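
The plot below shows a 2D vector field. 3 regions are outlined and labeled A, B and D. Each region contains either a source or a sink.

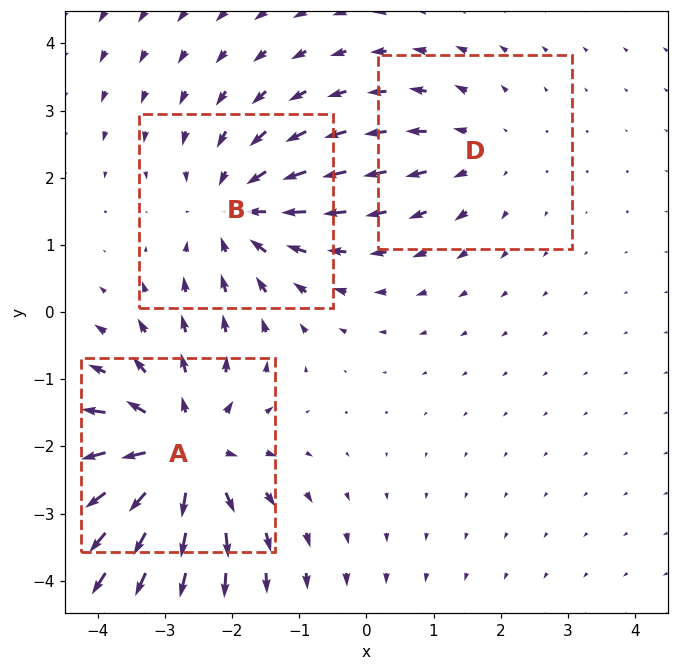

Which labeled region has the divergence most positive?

Divergence at each region's feature centre — A: about +5, B: about -3, D: about +2. Region A is most positive.

A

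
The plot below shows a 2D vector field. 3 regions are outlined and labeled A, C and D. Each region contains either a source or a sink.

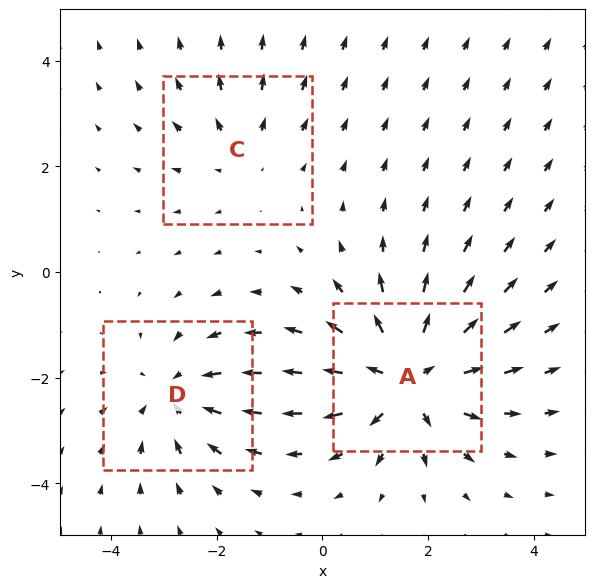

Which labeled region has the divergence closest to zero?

Divergence at each region's feature centre — A: about +5, C: about +2, D: about -3. Region C is closest to zero.

C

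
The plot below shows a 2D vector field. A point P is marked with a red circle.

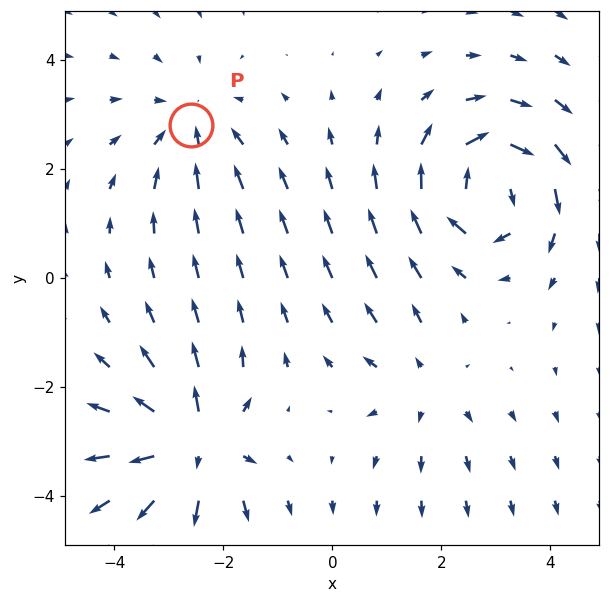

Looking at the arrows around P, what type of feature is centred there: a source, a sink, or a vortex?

sink

At P (-2.6, 2.8) the arrows converge inward. Divergence about -3, curl ≈0 — negative divergence with near-zero curl is a sink.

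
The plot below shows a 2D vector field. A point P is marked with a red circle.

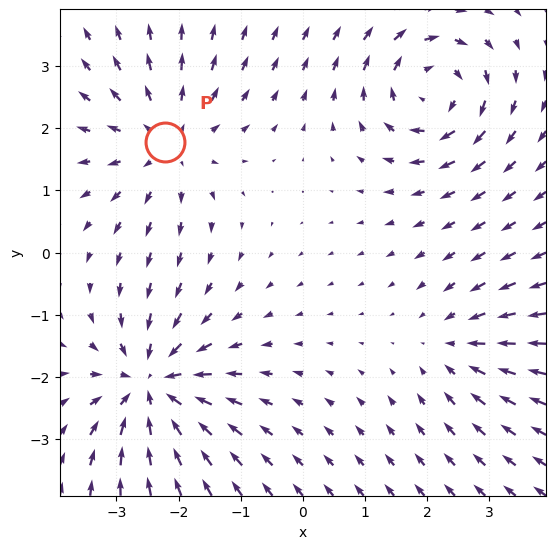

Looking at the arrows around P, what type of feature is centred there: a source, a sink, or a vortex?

At P (-2.2, 1.8) the arrows spread outward. Divergence about +4, curl ≈0 — positive divergence with near-zero curl is a source.

source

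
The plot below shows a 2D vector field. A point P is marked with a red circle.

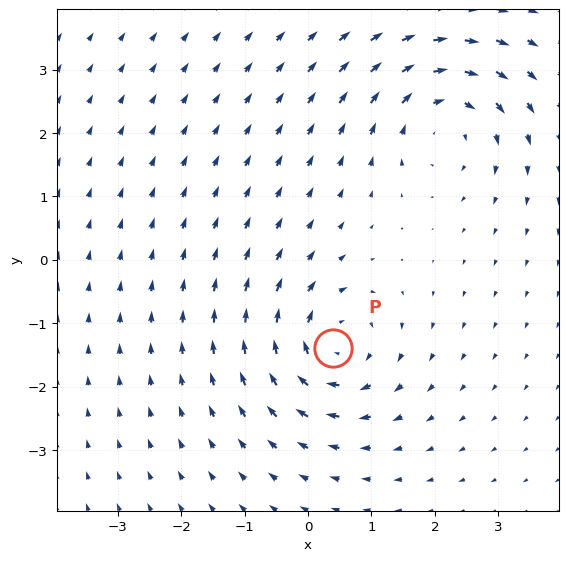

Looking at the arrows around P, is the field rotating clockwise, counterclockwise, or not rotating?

clockwise

Near P at (0.4, -1.4) the arrows circulate clockwise. The curl (z-component) there is about -4; negative curl means clockwise rotation.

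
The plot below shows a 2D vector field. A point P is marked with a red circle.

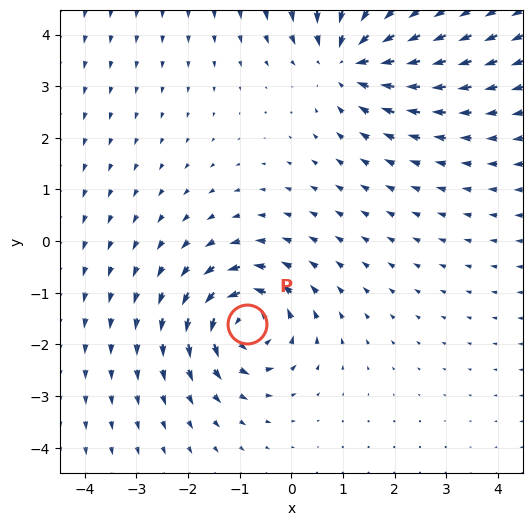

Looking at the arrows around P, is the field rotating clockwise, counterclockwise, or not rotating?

counterclockwise

Near P at (-0.9, -1.6) the arrows circulate counterclockwise. The curl (z-component) there is about +5; positive curl means counterclockwise rotation.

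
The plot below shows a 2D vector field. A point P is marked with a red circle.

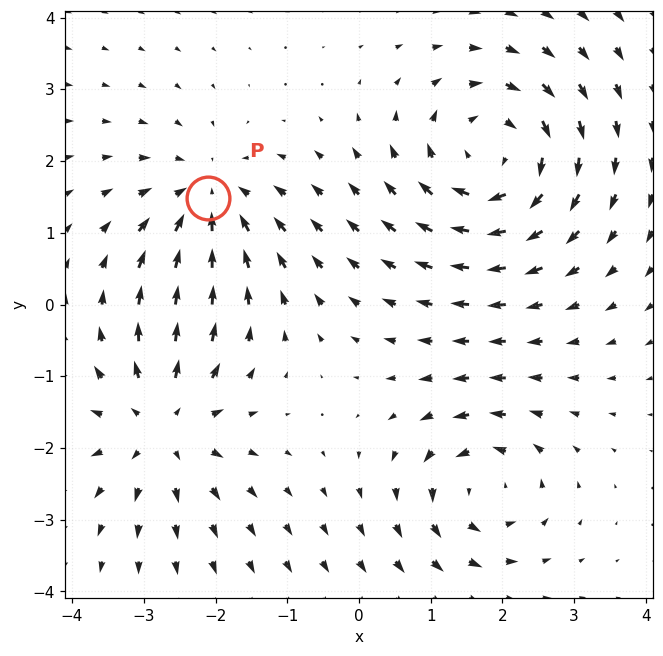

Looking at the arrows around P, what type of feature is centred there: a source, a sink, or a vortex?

At P (-2.1, 1.5) the arrows converge inward. Divergence about -3, curl ≈0 — negative divergence with near-zero curl is a sink.

sink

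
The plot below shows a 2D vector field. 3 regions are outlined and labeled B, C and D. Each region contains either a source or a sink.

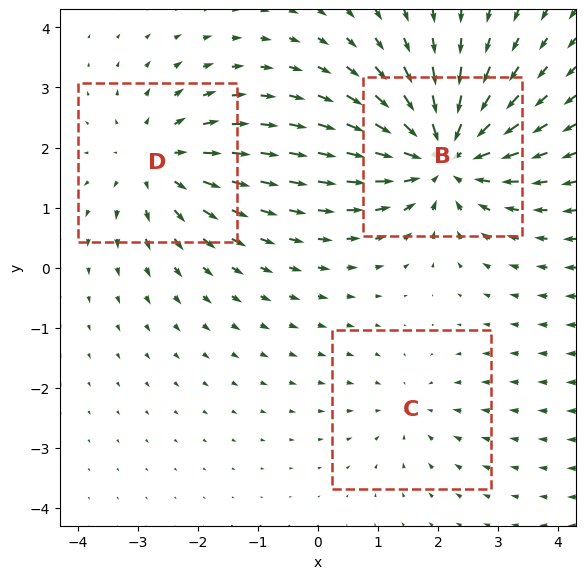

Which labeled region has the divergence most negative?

Divergence at each region's feature centre — B: about -5, C: about -2, D: about +3. Region B is most negative.

B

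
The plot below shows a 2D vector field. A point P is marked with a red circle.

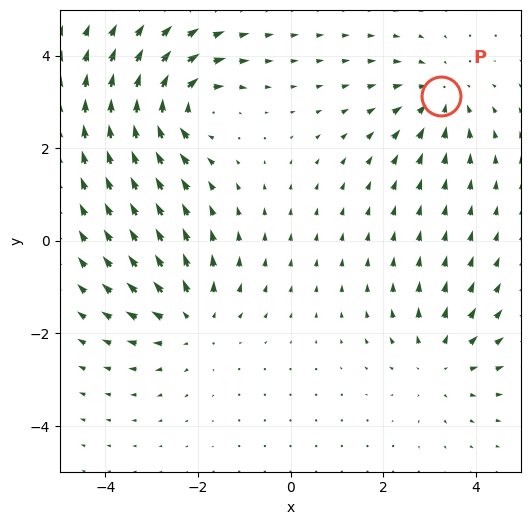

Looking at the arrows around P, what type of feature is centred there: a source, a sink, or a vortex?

sink

At P (3.2, 3.1) the arrows converge inward. Divergence about -3, curl ≈0 — negative divergence with near-zero curl is a sink.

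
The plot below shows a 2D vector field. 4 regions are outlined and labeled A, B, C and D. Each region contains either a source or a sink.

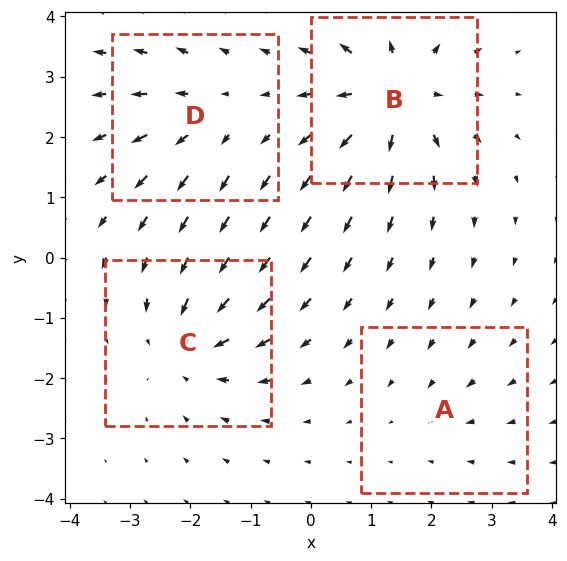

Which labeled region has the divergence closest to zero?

Divergence at each region's feature centre — A: about -2, B: about +7, C: about -5, D: about +3. Region A is closest to zero.

A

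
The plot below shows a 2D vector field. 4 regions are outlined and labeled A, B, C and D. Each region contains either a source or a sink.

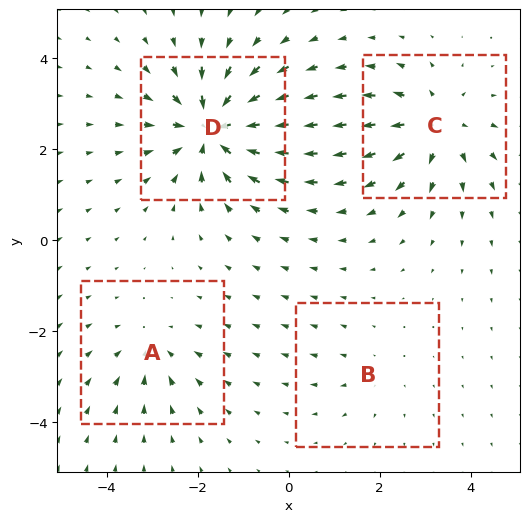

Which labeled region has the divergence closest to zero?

Divergence at each region's feature centre — A: about -3, B: about +2, C: about +5, D: about -8. Region B is closest to zero.

B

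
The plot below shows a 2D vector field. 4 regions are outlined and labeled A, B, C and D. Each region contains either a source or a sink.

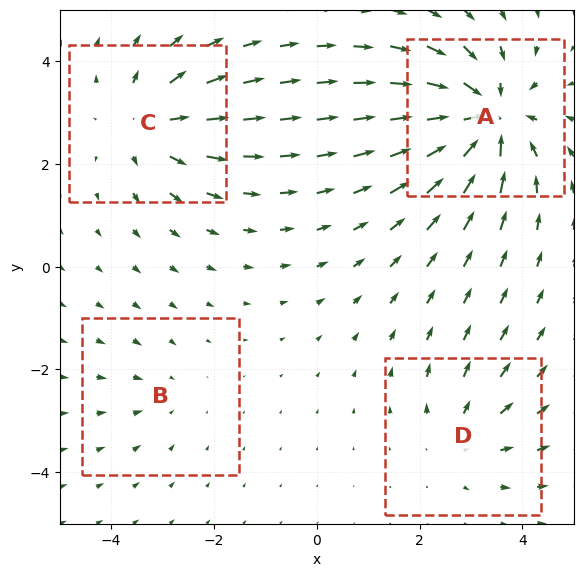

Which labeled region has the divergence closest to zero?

Divergence at each region's feature centre — A: about -7, B: about -2, C: about +4, D: about +3. Region B is closest to zero.

B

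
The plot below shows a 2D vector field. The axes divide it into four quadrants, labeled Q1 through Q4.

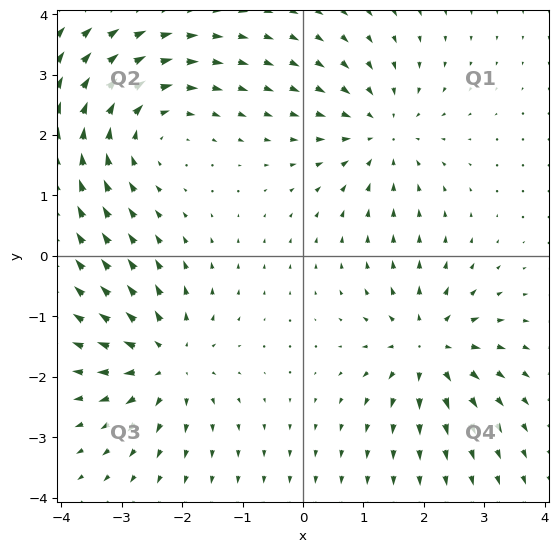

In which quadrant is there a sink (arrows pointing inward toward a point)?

The sink sits at approximately (1.3, 2.0), which lies in quadrant Q1. The divergence there is about -4, negative as expected for a sink.

Q1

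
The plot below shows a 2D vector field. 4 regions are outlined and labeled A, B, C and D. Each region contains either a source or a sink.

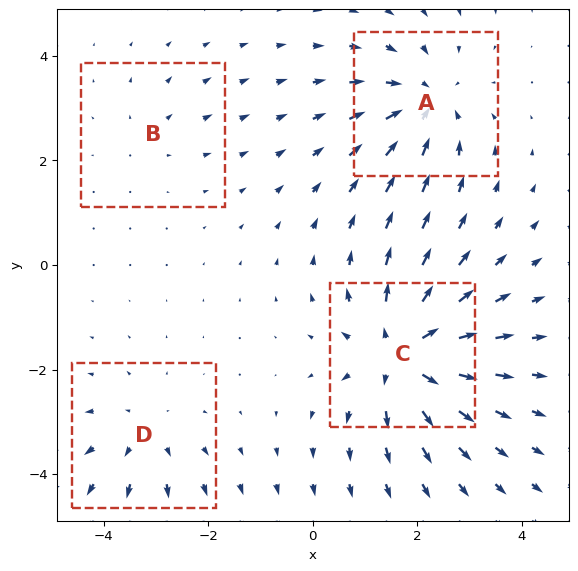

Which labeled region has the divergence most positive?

C

Divergence at each region's feature centre — A: about -5, B: about +2, C: about +7, D: about +3. Region C is most positive.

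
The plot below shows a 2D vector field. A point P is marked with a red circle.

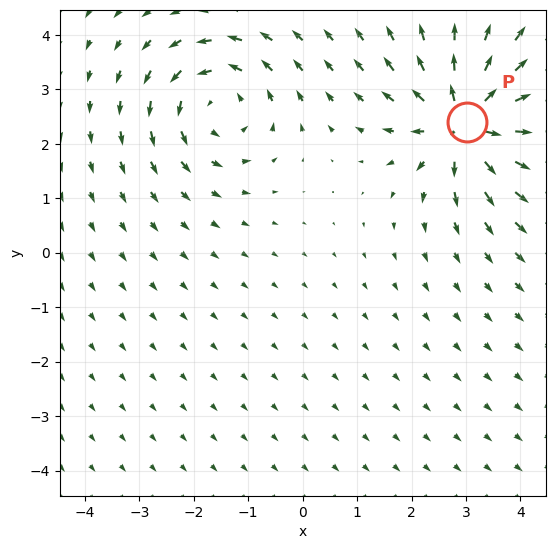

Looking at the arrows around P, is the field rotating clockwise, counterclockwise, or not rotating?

not rotating

Near P at (3.0, 2.4) the arrows show no circulation. The curl there is ≈0.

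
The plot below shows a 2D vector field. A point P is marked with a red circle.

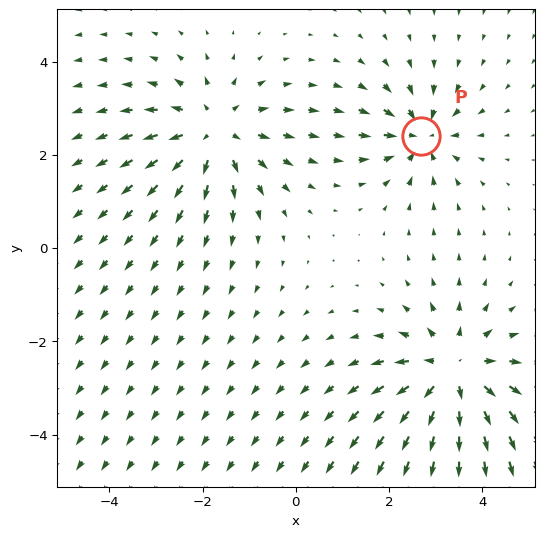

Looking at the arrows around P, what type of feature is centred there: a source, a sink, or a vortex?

sink

At P (2.7, 2.4) the arrows converge inward. Divergence about -4, curl ≈0 — negative divergence with near-zero curl is a sink.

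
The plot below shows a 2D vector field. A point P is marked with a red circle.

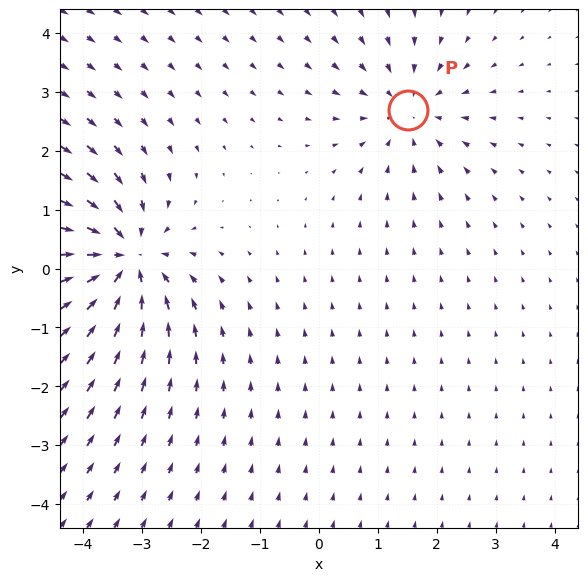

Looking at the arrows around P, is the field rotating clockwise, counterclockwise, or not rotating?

not rotating

Near P at (1.5, 2.7) the arrows show no circulation. The curl there is ≈0.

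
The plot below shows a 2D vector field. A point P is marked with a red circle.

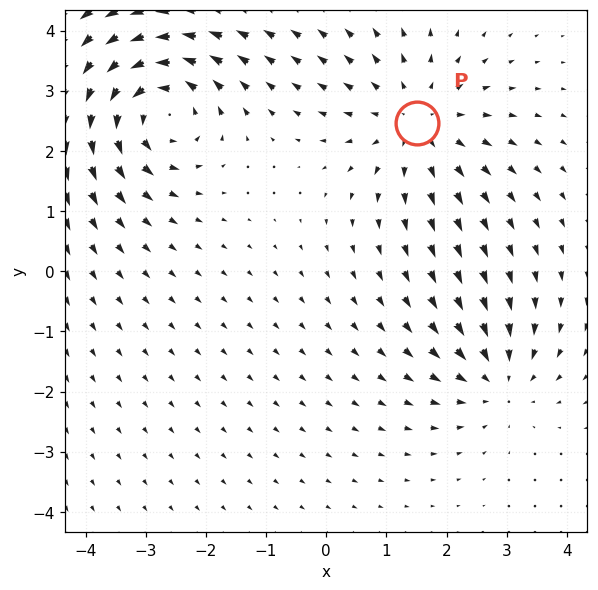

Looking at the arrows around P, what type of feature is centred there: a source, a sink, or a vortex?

At P (1.5, 2.5) the arrows spread outward. Divergence about +3, curl ≈0 — positive divergence with near-zero curl is a source.

source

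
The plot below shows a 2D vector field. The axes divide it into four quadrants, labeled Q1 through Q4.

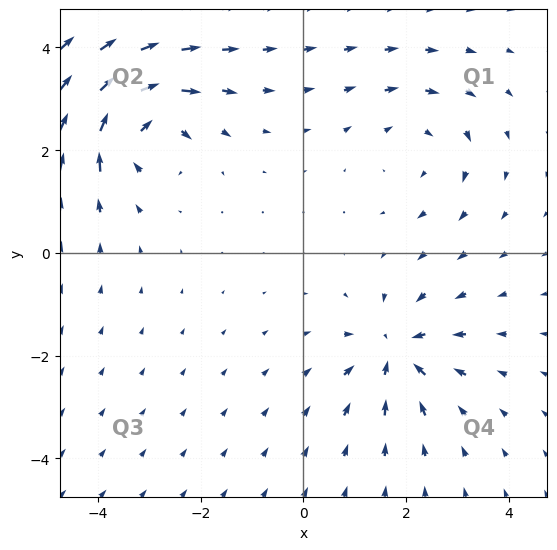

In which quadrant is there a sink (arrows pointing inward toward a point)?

Q4

The sink sits at approximately (1.8, -1.9), which lies in quadrant Q4. The divergence there is about -5, negative as expected for a sink.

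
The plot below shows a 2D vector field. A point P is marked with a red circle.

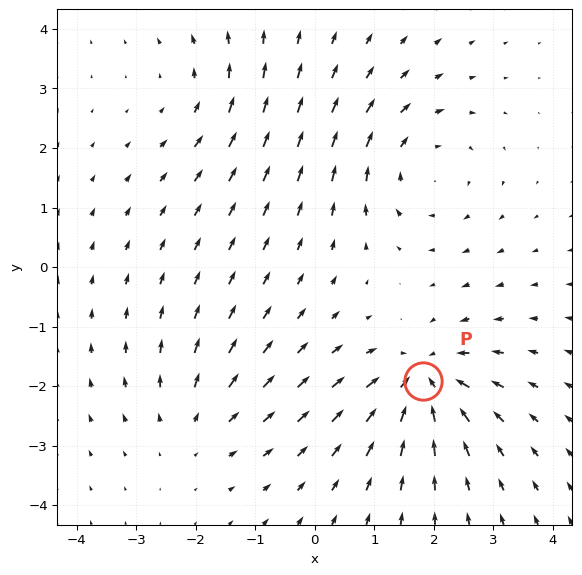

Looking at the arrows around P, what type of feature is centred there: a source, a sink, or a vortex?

sink

At P (1.8, -1.9) the arrows converge inward. Divergence about -7, curl ≈0 — negative divergence with near-zero curl is a sink.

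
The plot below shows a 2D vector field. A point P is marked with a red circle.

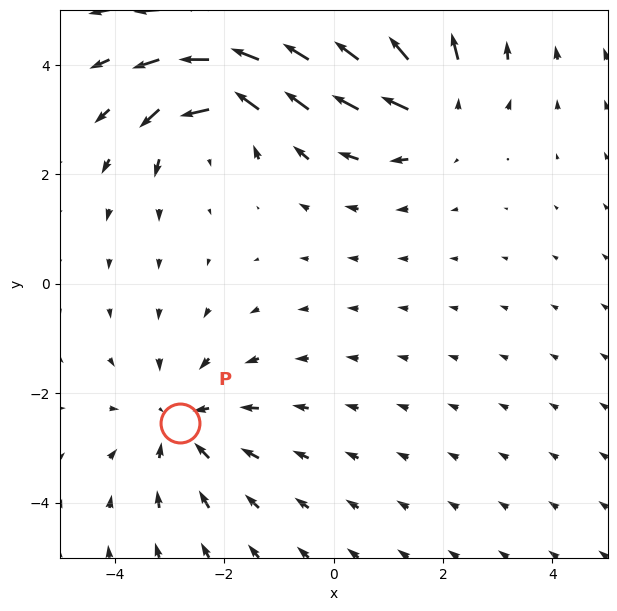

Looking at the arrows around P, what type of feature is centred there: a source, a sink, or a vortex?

sink

At P (-2.8, -2.5) the arrows converge inward. Divergence about -3, curl ≈0 — negative divergence with near-zero curl is a sink.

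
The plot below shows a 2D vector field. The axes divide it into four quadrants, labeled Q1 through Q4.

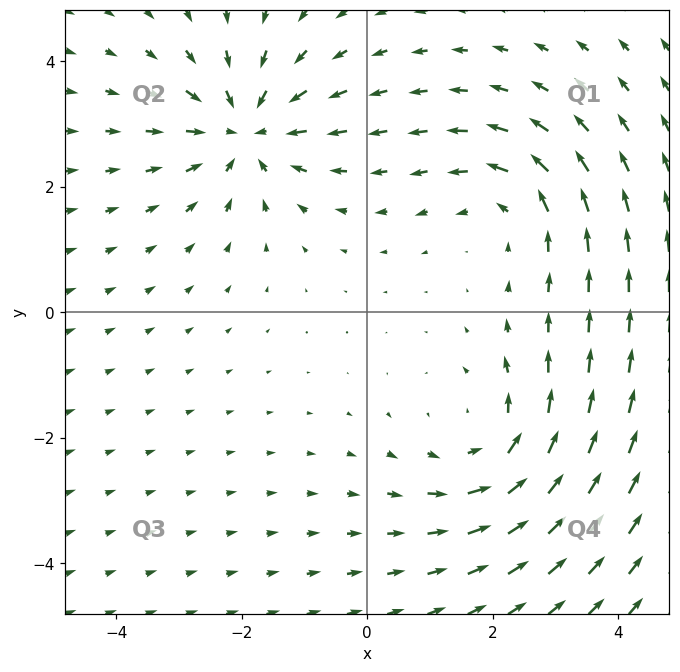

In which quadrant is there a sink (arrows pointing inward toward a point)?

Q2

The sink sits at approximately (-1.9, 2.9), which lies in quadrant Q2. The divergence there is about -4, negative as expected for a sink.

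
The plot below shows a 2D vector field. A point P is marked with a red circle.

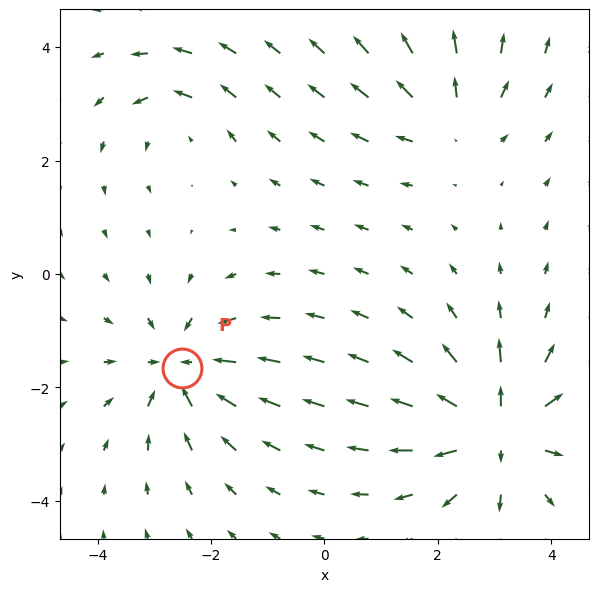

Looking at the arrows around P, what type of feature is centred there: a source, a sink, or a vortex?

At P (-2.5, -1.7) the arrows converge inward. Divergence about -5, curl ≈0 — negative divergence with near-zero curl is a sink.

sink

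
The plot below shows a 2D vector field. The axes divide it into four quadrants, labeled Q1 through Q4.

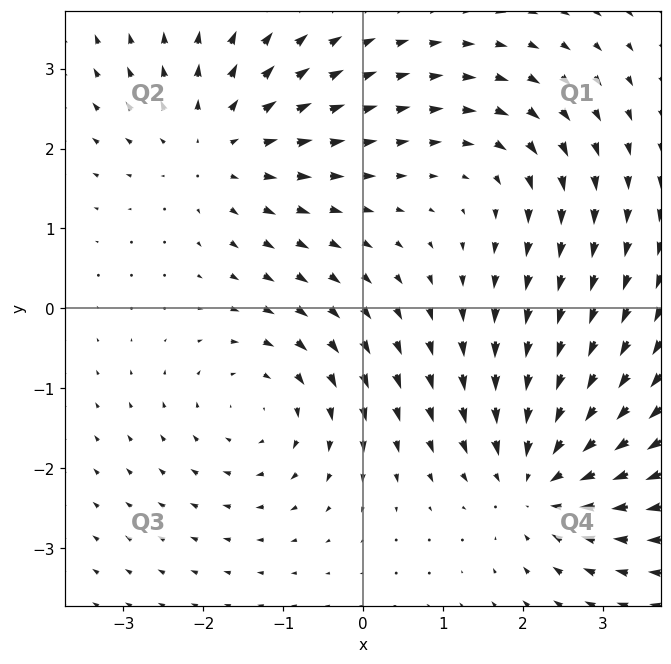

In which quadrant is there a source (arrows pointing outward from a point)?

The source sits at approximately (-1.8, 2.0), which lies in quadrant Q2. The divergence there is about +3, positive as expected for a source.

Q2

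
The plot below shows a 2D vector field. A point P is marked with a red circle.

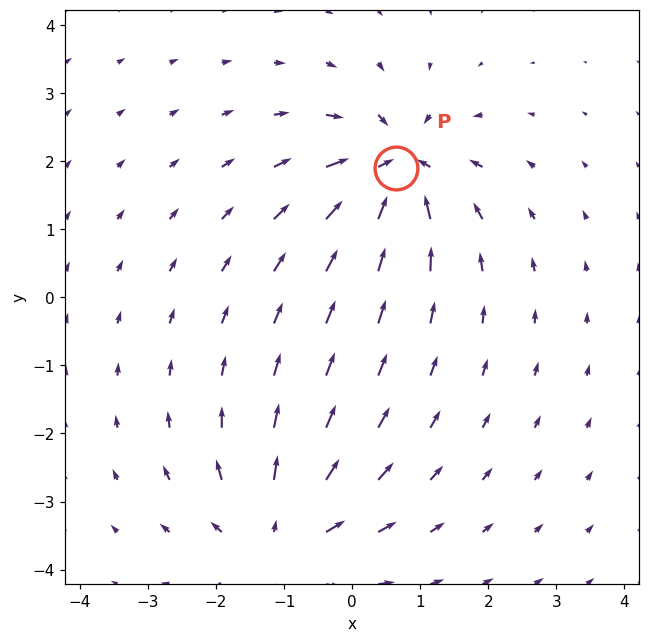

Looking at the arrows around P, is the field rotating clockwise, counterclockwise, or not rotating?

not rotating

Near P at (0.6, 1.9) the arrows show no circulation. The curl there is ≈0.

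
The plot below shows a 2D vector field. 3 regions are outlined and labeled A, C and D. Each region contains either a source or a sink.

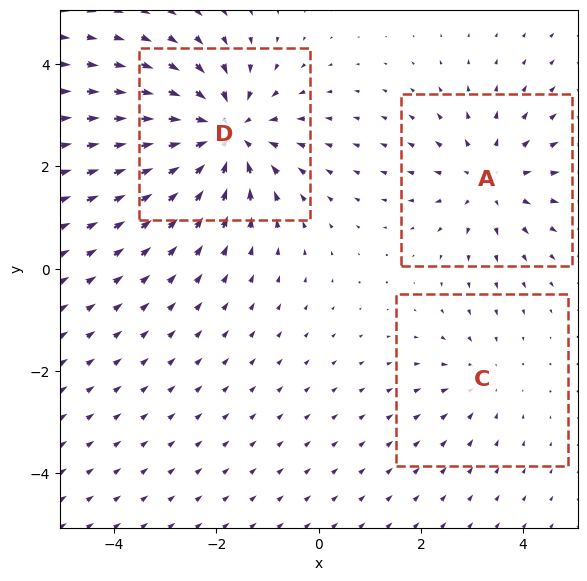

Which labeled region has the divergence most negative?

D

Divergence at each region's feature centre — A: about +3, C: about -2, D: about -5. Region D is most negative.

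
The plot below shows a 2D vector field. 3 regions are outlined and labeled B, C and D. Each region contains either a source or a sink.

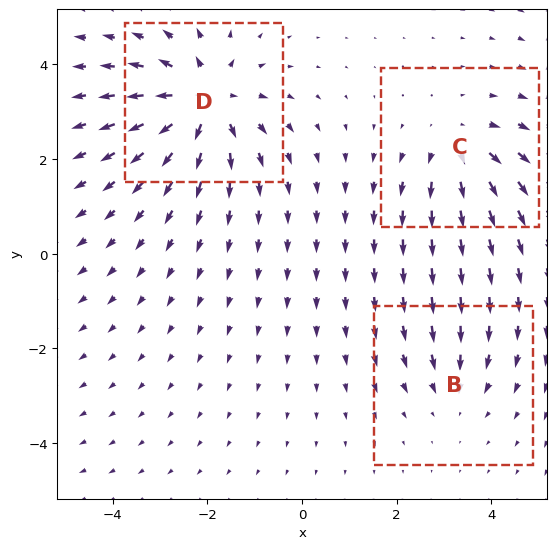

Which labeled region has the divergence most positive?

Divergence at each region's feature centre — B: about -2, C: about +3, D: about +5. Region D is most positive.

D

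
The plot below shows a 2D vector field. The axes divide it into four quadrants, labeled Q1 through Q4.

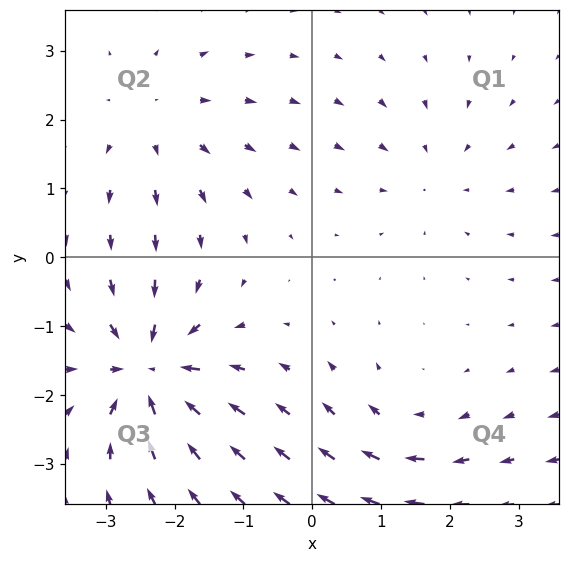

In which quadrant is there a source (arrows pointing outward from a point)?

Q2

The source sits at approximately (-2.3, 2.0), which lies in quadrant Q2. The divergence there is about +3, positive as expected for a source.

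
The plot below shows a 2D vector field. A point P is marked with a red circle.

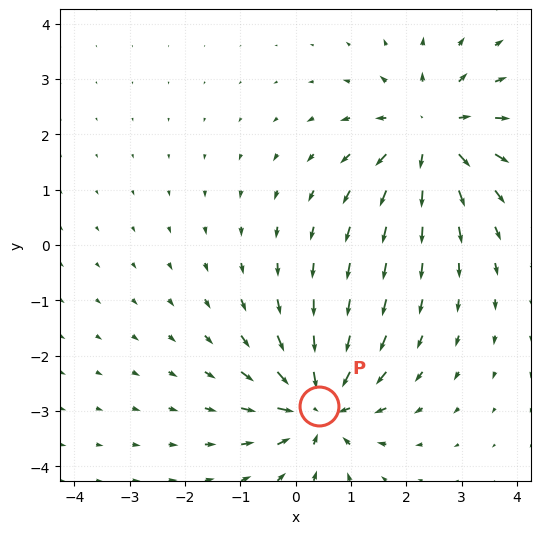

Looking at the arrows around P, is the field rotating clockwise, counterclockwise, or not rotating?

not rotating

Near P at (0.4, -2.9) the arrows show no circulation. The curl there is ≈0.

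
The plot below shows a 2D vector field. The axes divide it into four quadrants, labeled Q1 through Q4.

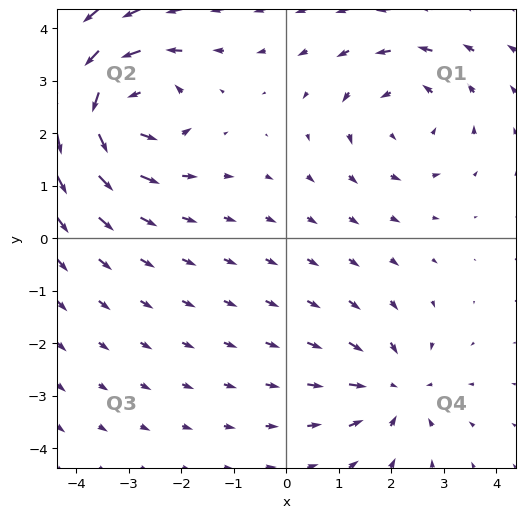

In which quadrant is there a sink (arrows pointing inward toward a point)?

The sink sits at approximately (2.1, -2.9), which lies in quadrant Q4. The divergence there is about -3, negative as expected for a sink.

Q4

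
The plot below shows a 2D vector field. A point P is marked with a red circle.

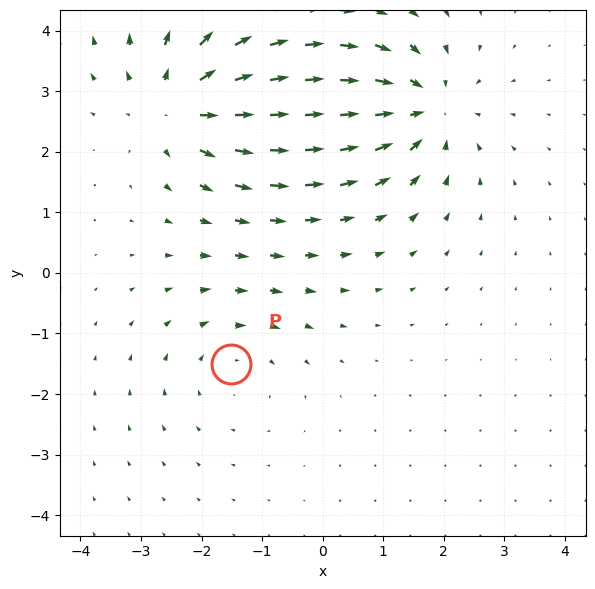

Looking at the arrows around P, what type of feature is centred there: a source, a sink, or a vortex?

At P (-1.5, -1.5) the arrows circulate clockwise. Divergence ≈0, curl about -2 — near-zero divergence with nonzero curl is a vortex.

vortex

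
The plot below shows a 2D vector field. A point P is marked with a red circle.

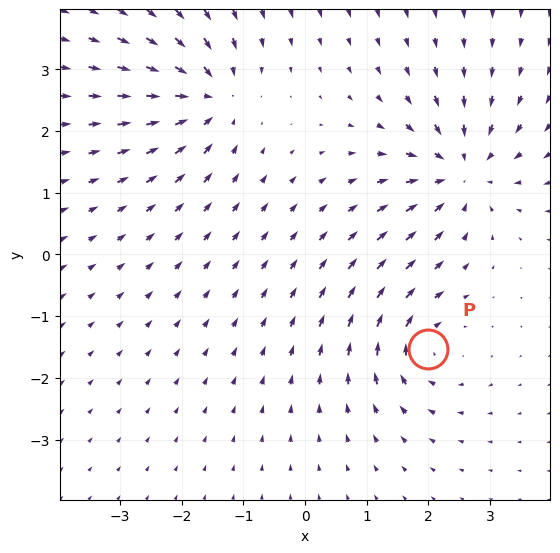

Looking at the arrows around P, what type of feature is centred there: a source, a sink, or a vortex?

vortex

At P (2.0, -1.5) the arrows circulate clockwise. Divergence ≈0, curl about -5 — near-zero divergence with nonzero curl is a vortex.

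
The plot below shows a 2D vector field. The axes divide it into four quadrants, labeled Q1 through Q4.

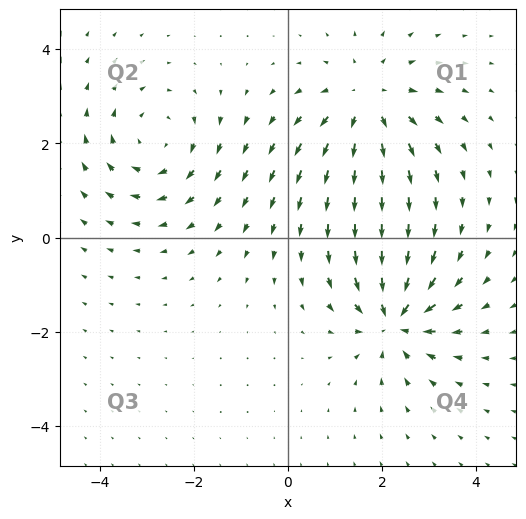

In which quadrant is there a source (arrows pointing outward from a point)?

Q1

The source sits at approximately (1.7, 2.9), which lies in quadrant Q1. The divergence there is about +4, positive as expected for a source.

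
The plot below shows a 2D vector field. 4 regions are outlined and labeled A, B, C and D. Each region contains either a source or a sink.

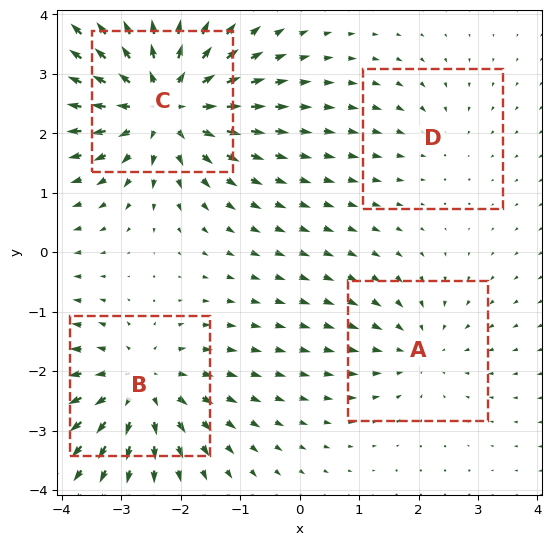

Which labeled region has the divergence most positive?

Divergence at each region's feature centre — A: about -3, B: about +5, C: about +6, D: about -2. Region C is most positive.

C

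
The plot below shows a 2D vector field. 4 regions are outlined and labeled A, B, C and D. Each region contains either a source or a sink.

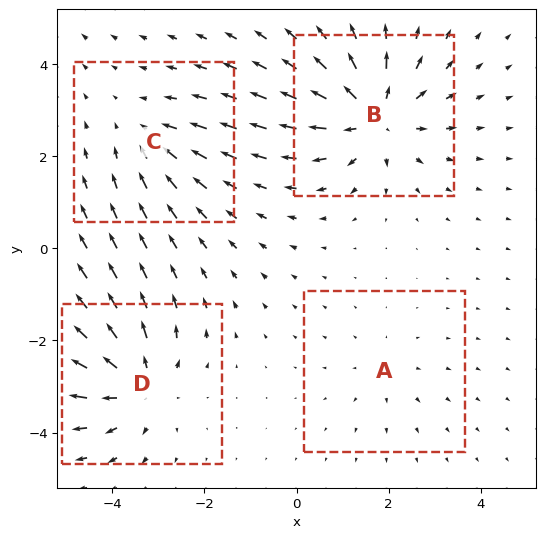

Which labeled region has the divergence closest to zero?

Divergence at each region's feature centre — A: about +2, B: about +6, C: about -3, D: about +5. Region A is closest to zero.

A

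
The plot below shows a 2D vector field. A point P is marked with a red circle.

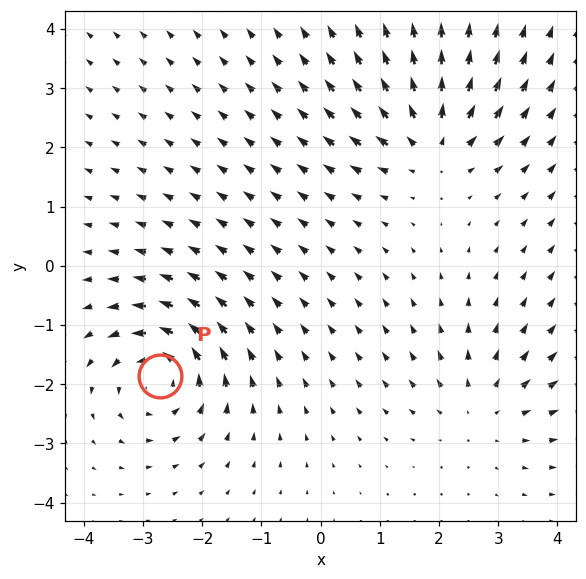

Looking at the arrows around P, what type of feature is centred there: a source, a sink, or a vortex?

At P (-2.7, -1.9) the arrows circulate counterclockwise. Divergence ≈0, curl about +5 — near-zero divergence with nonzero curl is a vortex.

vortex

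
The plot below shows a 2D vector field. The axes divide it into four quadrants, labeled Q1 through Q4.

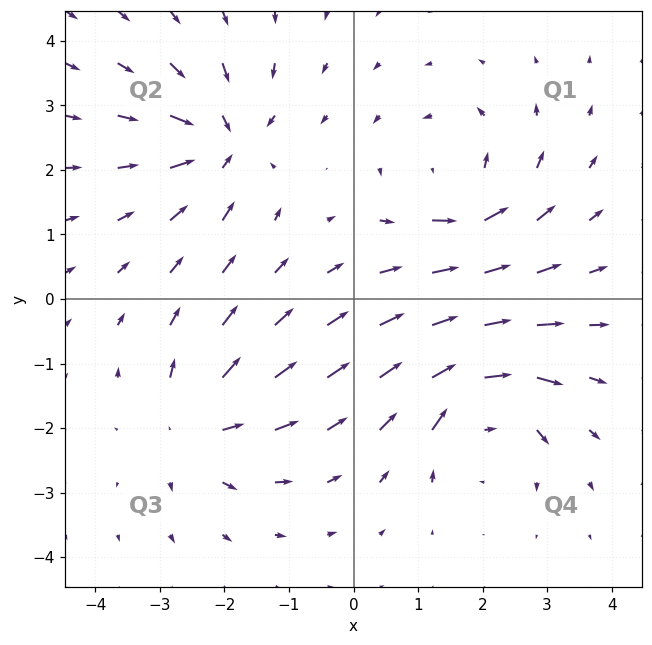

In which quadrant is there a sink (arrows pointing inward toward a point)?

The sink sits at approximately (-2.0, 2.4), which lies in quadrant Q2. The divergence there is about -6, negative as expected for a sink.

Q2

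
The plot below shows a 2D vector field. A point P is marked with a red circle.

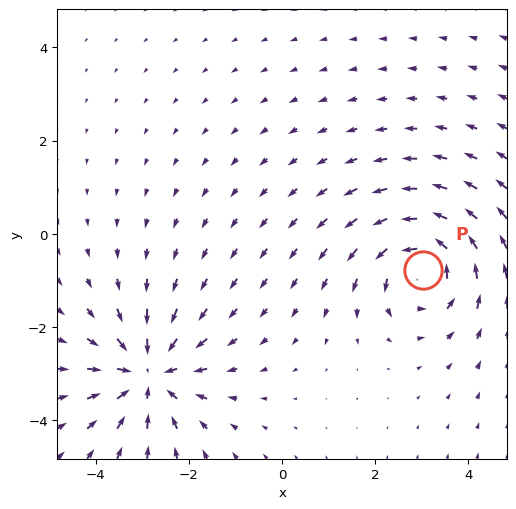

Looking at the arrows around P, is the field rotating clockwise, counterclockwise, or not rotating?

counterclockwise

Near P at (3.0, -0.8) the arrows circulate counterclockwise. The curl (z-component) there is about +5; positive curl means counterclockwise rotation.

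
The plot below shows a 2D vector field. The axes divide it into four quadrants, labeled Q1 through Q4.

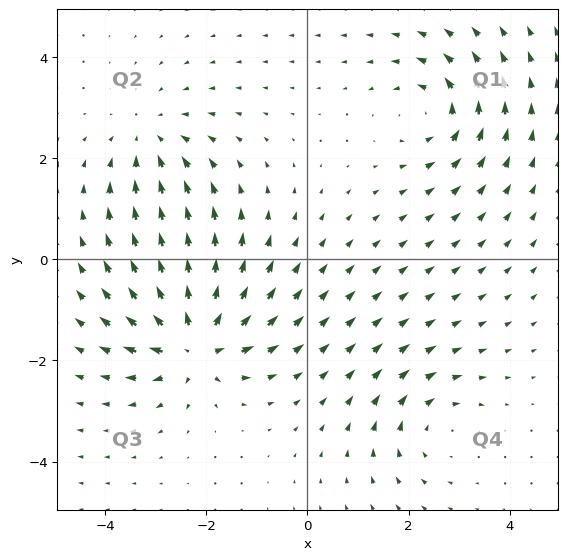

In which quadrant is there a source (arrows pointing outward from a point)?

Q3

The source sits at approximately (-2.2, -1.7), which lies in quadrant Q3. The divergence there is about +6, positive as expected for a source.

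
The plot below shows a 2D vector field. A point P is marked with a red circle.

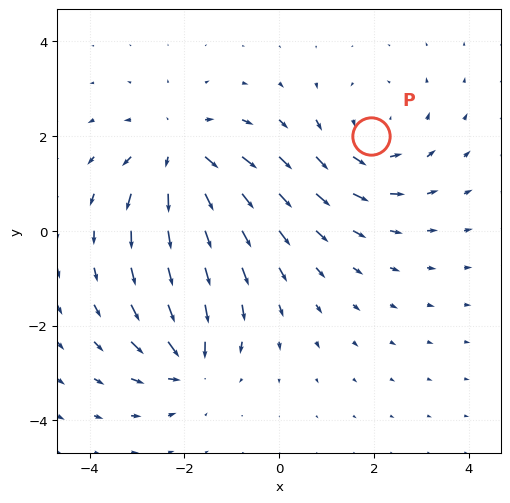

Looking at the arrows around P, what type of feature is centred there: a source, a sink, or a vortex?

vortex

At P (1.9, 2.0) the arrows circulate counterclockwise. Divergence ≈0, curl about +3 — near-zero divergence with nonzero curl is a vortex.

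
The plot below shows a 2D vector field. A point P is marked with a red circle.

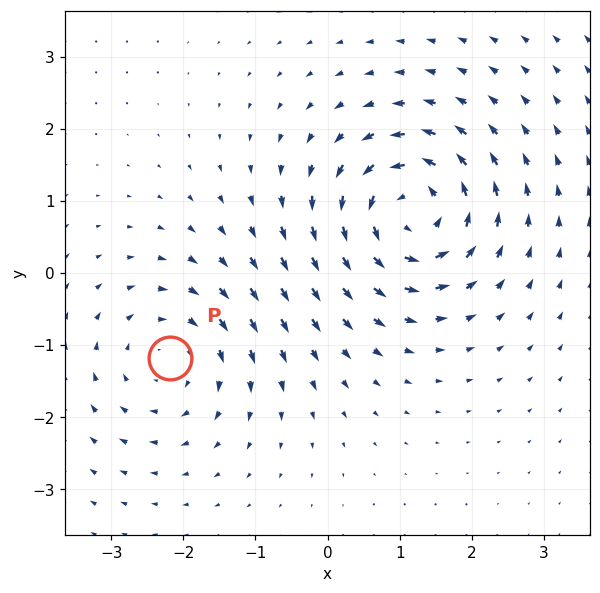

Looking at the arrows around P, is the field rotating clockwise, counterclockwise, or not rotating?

Near P at (-2.2, -1.2) the arrows circulate clockwise. The curl (z-component) there is about -3; negative curl means clockwise rotation.

clockwise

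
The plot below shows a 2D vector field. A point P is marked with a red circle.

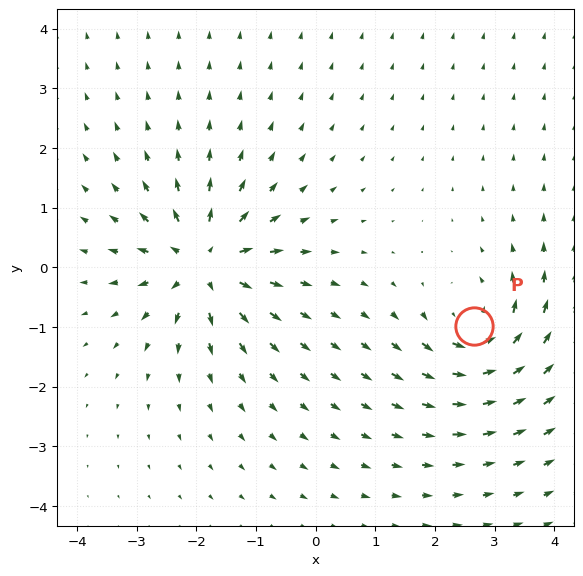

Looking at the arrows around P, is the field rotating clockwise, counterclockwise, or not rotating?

Near P at (2.7, -1.0) the arrows circulate counterclockwise. The curl (z-component) there is about +4; positive curl means counterclockwise rotation.

counterclockwise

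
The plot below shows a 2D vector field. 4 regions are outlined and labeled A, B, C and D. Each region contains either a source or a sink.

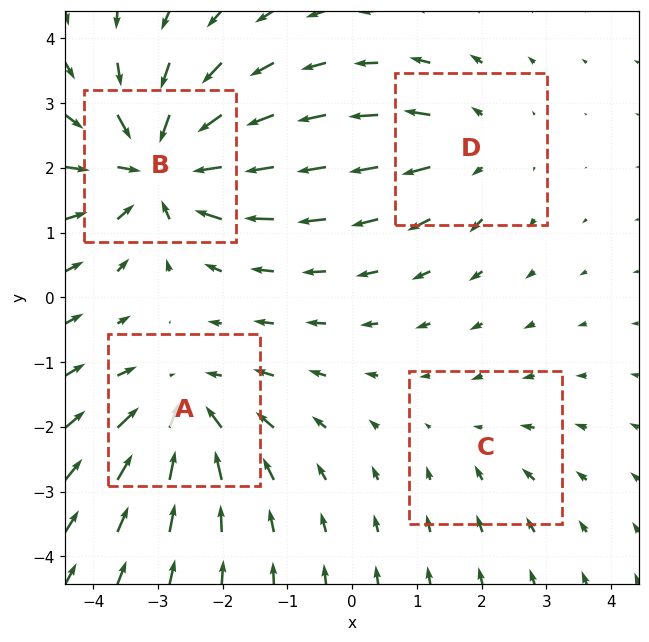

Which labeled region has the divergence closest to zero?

Divergence at each region's feature centre — A: about -5, B: about -7, C: about -2, D: about +3. Region C is closest to zero.

C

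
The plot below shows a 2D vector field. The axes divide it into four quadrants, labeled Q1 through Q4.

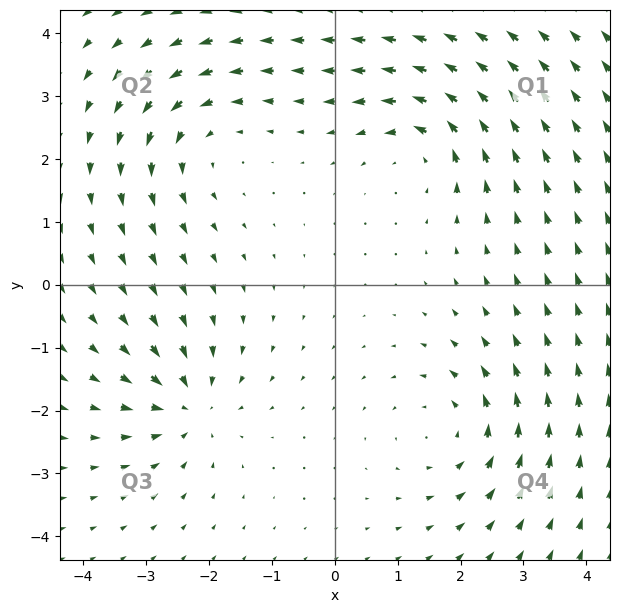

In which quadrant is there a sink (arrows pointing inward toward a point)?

Q3

The sink sits at approximately (-2.3, -1.9), which lies in quadrant Q3. The divergence there is about -5, negative as expected for a sink.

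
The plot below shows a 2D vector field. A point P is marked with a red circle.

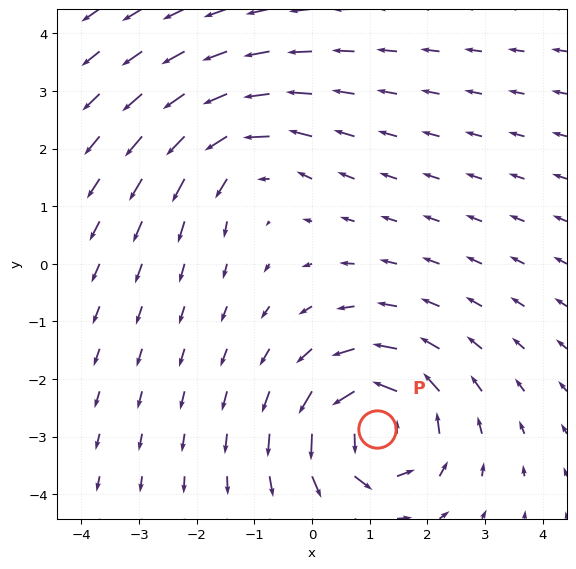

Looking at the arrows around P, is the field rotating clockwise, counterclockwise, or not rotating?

Near P at (1.1, -2.9) the arrows circulate counterclockwise. The curl (z-component) there is about +4; positive curl means counterclockwise rotation.

counterclockwise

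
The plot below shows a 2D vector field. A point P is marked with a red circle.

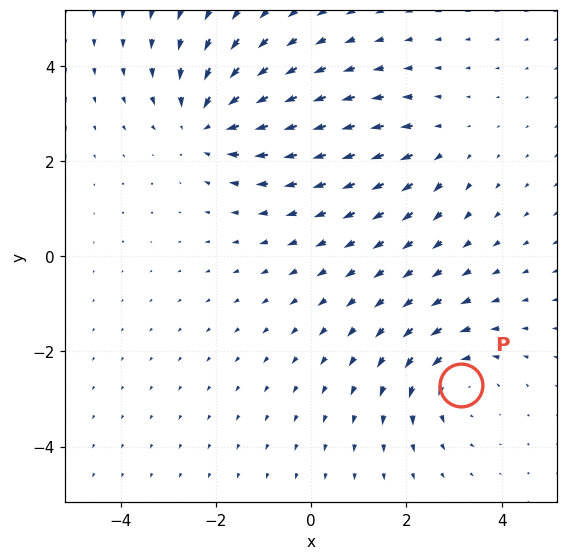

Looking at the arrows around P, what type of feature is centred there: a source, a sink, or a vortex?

At P (3.1, -2.7) the arrows circulate counterclockwise. Divergence ≈0, curl about +4 — near-zero divergence with nonzero curl is a vortex.

vortex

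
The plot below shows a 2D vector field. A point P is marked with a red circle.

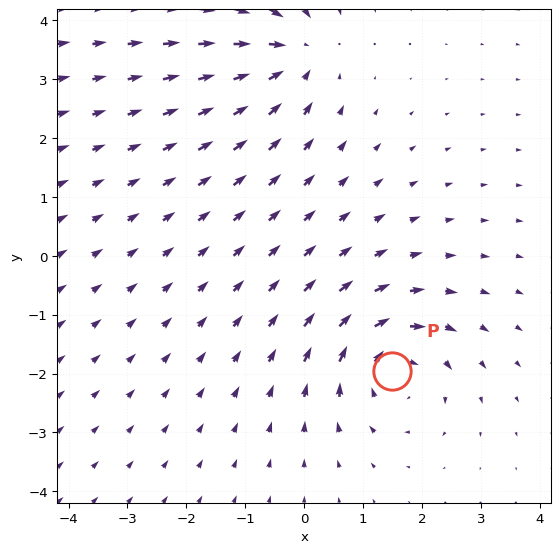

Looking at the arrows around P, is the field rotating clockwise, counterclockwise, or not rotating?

Near P at (1.5, -2.0) the arrows circulate clockwise. The curl (z-component) there is about -4; negative curl means clockwise rotation.

clockwise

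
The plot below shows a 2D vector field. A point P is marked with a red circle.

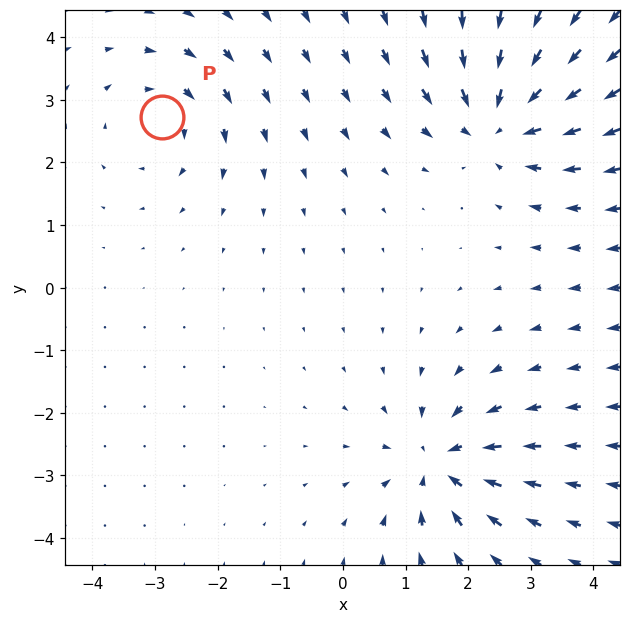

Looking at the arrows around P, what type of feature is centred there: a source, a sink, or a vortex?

vortex

At P (-2.9, 2.7) the arrows circulate clockwise. Divergence ≈0, curl about -3 — near-zero divergence with nonzero curl is a vortex.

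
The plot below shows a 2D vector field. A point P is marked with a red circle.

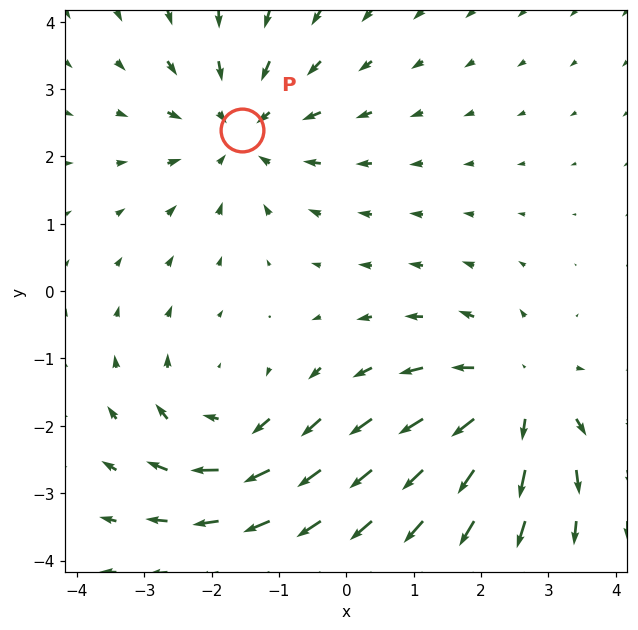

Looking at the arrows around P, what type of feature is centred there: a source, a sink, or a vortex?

sink

At P (-1.6, 2.4) the arrows converge inward. Divergence about -4, curl ≈0 — negative divergence with near-zero curl is a sink.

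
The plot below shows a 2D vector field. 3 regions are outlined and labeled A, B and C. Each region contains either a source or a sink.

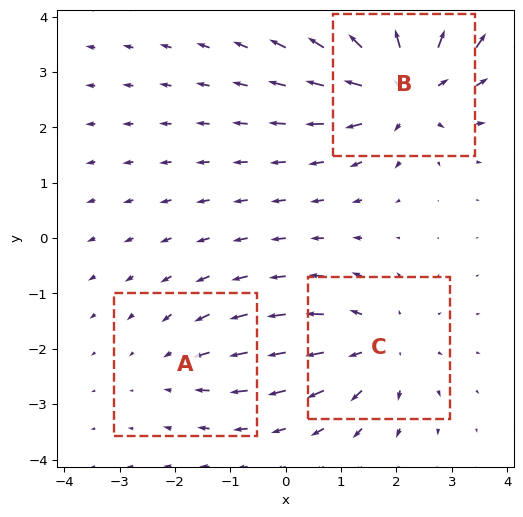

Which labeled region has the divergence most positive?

B

Divergence at each region's feature centre — A: about -2, B: about +5, C: about +3. Region B is most positive.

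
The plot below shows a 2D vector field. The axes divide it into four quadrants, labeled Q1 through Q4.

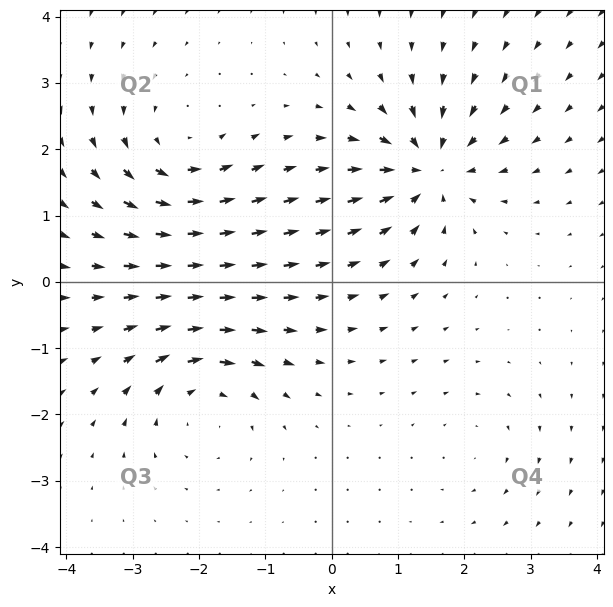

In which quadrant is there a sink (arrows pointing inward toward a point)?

Q1

The sink sits at approximately (1.5, 1.7), which lies in quadrant Q1. The divergence there is about -7, negative as expected for a sink.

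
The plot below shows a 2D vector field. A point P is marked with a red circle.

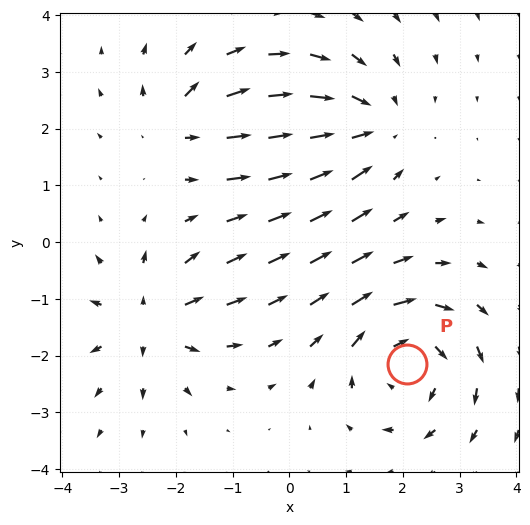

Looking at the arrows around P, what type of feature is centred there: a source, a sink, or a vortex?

At P (2.1, -2.1) the arrows circulate clockwise. Divergence ≈0, curl about -5 — near-zero divergence with nonzero curl is a vortex.

vortex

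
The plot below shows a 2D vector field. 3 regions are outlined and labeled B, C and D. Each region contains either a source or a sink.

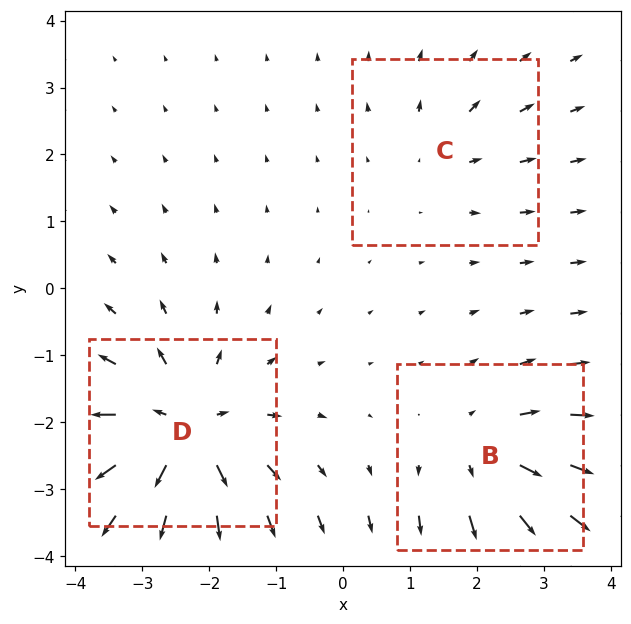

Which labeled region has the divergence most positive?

Divergence at each region's feature centre — B: about +4, C: about +2, D: about +5. Region D is most positive.

D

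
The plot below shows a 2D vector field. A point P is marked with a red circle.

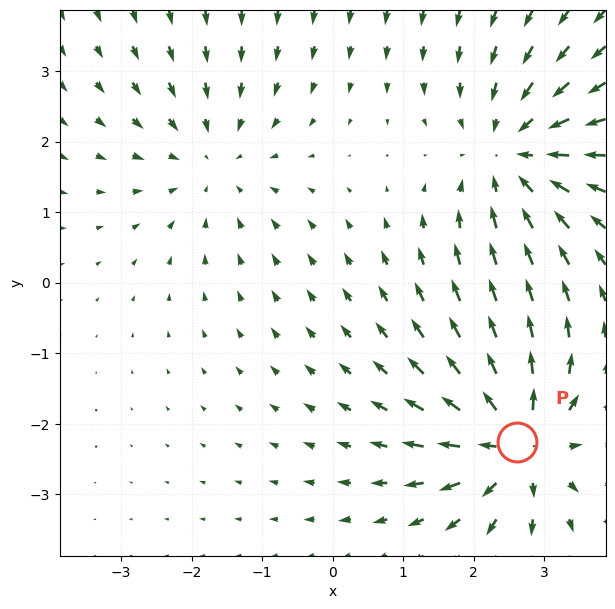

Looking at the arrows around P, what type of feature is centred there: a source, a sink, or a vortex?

source

At P (2.6, -2.3) the arrows spread outward. Divergence about +6, curl ≈0 — positive divergence with near-zero curl is a source.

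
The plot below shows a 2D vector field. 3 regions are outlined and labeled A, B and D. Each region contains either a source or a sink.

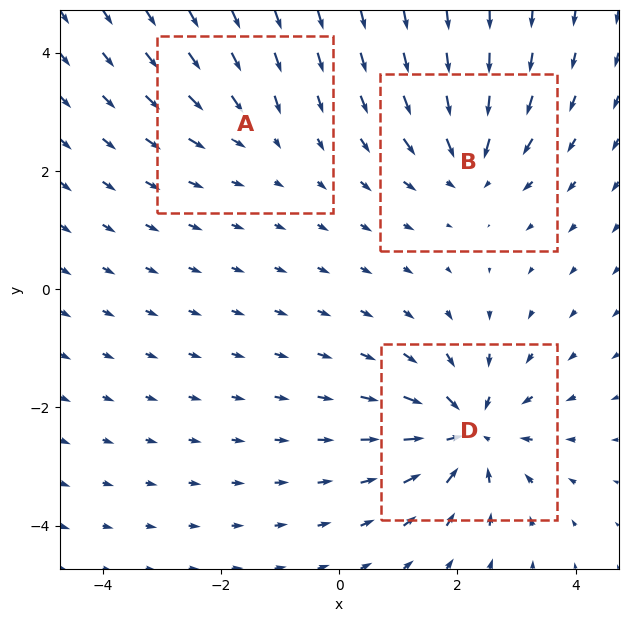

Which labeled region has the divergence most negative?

Divergence at each region's feature centre — A: about -2, B: about -4, D: about -6. Region D is most negative.

D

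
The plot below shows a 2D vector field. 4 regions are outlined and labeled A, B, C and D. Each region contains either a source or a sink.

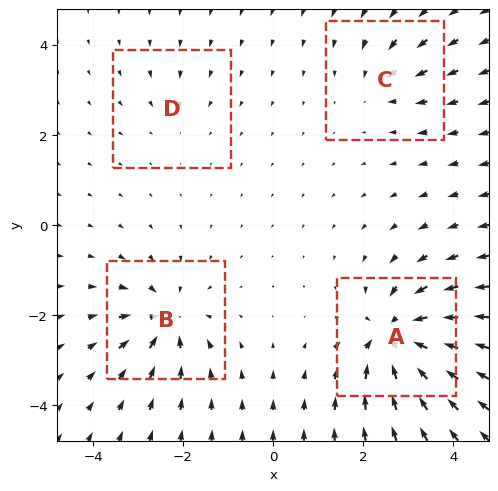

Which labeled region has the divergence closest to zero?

Divergence at each region's feature centre — A: about -9, B: about -6, C: about -4, D: about -2. Region D is closest to zero.

D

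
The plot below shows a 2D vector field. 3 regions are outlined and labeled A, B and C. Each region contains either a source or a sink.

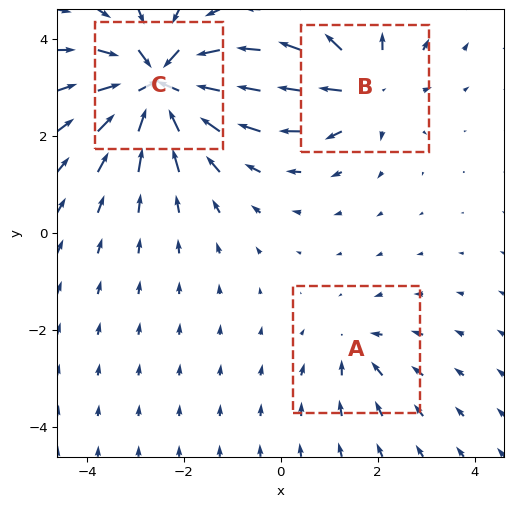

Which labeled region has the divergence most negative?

C

Divergence at each region's feature centre — A: about -2, B: about +4, C: about -7. Region C is most negative.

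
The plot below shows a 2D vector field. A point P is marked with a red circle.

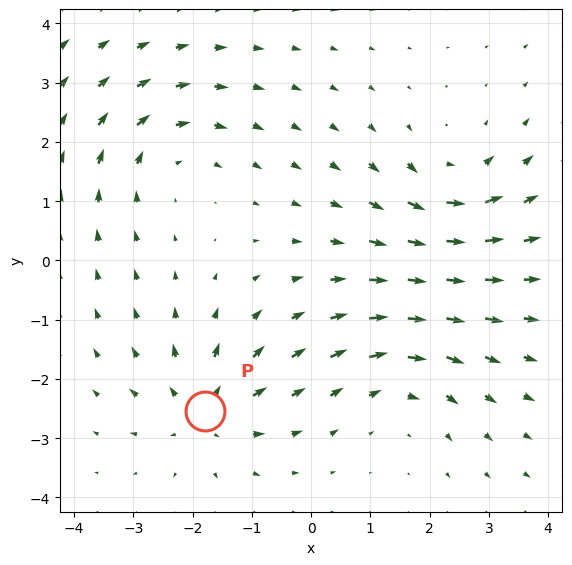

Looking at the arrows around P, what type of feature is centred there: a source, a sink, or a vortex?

At P (-1.8, -2.5) the arrows spread outward. Divergence about +5, curl ≈0 — positive divergence with near-zero curl is a source.

source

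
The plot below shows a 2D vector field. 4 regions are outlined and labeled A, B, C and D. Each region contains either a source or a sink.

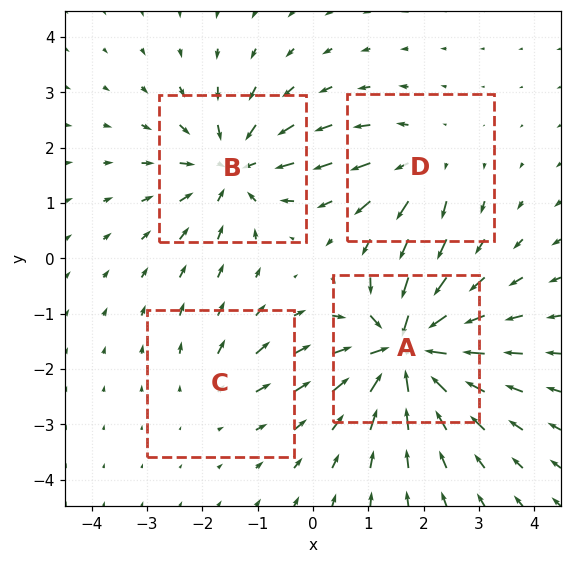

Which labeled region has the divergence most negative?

A

Divergence at each region's feature centre — A: about -7, B: about -5, C: about +2, D: about +3. Region A is most negative.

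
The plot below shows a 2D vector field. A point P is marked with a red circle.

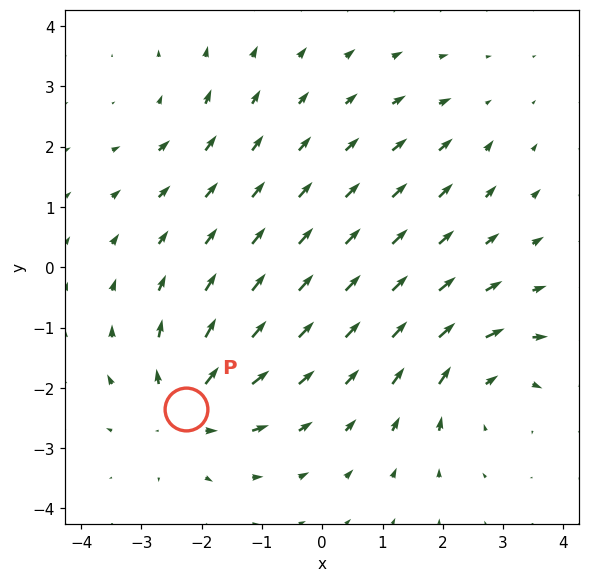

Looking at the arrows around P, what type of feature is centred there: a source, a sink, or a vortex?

source

At P (-2.3, -2.4) the arrows spread outward. Divergence about +6, curl ≈0 — positive divergence with near-zero curl is a source.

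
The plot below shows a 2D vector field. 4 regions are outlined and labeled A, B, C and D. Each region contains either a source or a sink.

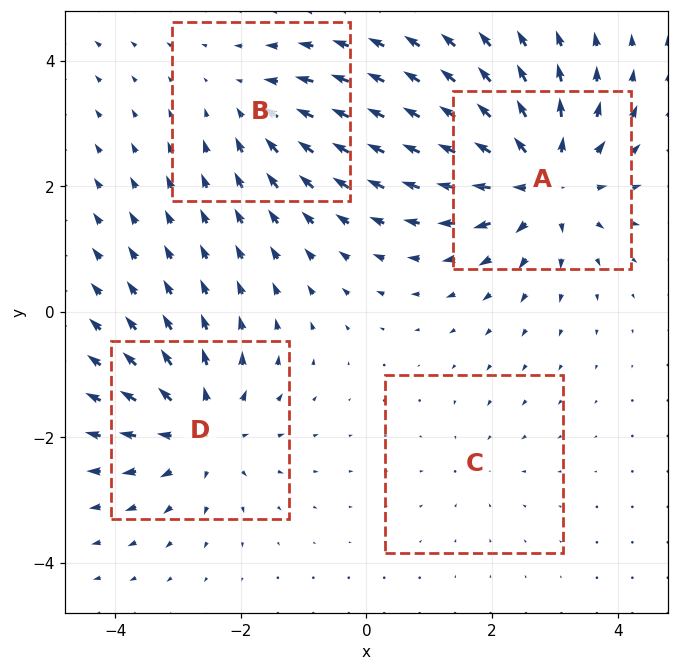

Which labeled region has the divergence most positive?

Divergence at each region's feature centre — A: about +7, B: about -3, C: about -2, D: about +5. Region A is most positive.

A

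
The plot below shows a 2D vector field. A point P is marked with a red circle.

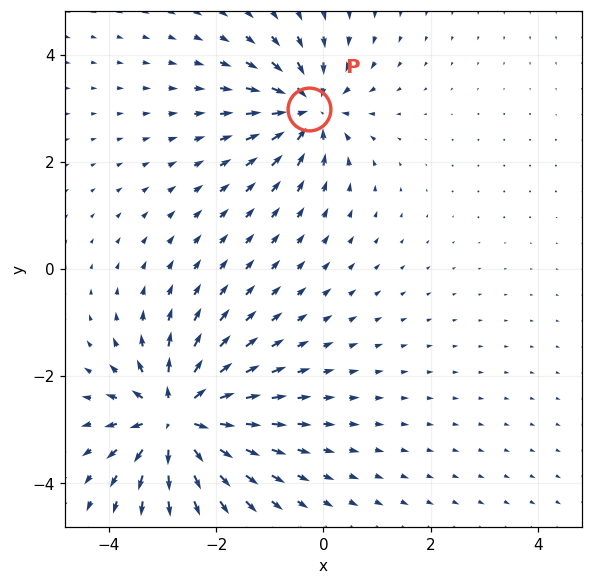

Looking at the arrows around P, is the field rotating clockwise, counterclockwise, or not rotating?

not rotating

Near P at (-0.3, 3.0) the arrows show no circulation. The curl there is ≈0.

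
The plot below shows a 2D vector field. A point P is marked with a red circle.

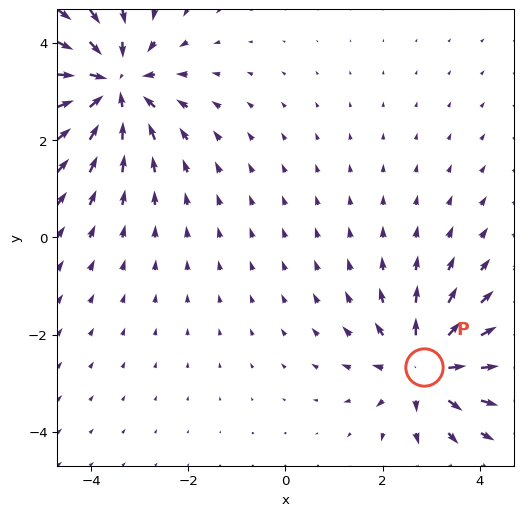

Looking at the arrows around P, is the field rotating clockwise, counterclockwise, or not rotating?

not rotating

Near P at (2.9, -2.7) the arrows show no circulation. The curl there is ≈0.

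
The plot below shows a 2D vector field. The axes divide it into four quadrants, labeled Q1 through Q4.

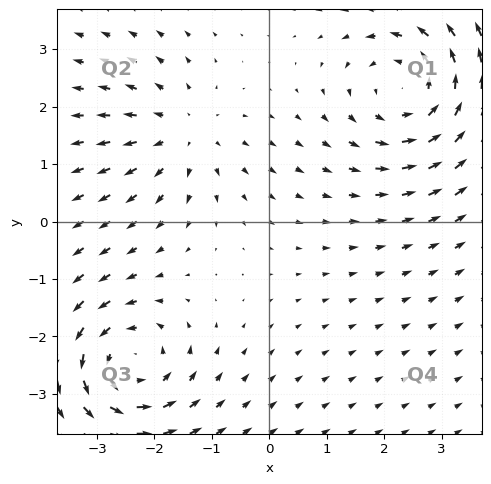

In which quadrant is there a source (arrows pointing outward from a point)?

The source sits at approximately (-1.5, 1.5), which lies in quadrant Q2. The divergence there is about +3, positive as expected for a source.

Q2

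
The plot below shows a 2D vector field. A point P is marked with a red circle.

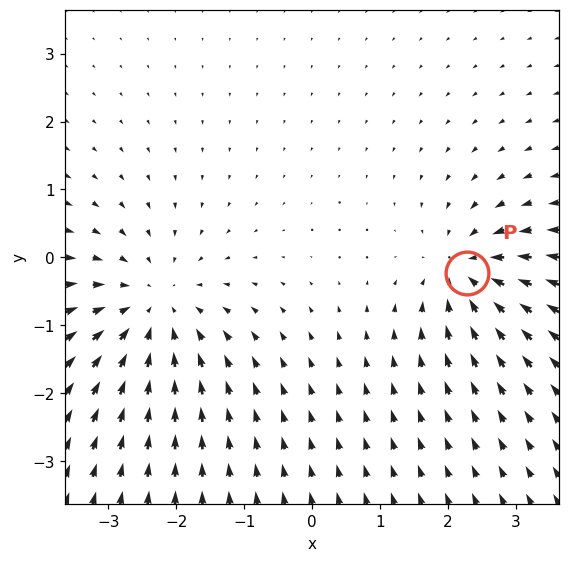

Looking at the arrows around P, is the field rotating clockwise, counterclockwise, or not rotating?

not rotating

Near P at (2.3, -0.2) the arrows show no circulation. The curl there is ≈0.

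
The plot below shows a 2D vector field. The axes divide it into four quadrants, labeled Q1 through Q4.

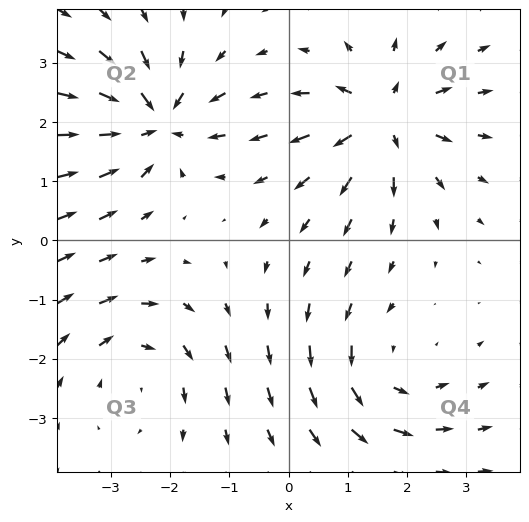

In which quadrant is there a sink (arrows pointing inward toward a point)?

Q2

The sink sits at approximately (-2.2, 2.0), which lies in quadrant Q2. The divergence there is about -5, negative as expected for a sink.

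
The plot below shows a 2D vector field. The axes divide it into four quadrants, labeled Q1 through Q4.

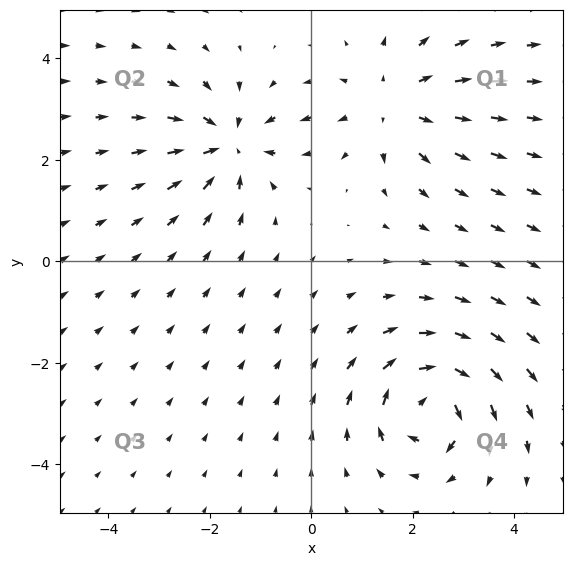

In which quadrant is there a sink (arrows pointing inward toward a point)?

The sink sits at approximately (-1.6, 2.3), which lies in quadrant Q2. The divergence there is about -5, negative as expected for a sink.

Q2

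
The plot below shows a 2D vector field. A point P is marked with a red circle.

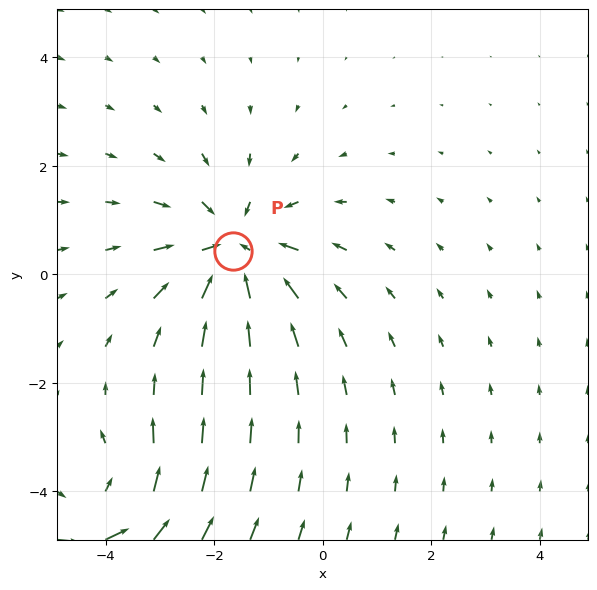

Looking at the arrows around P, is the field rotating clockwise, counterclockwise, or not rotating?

not rotating

Near P at (-1.6, 0.4) the arrows show no circulation. The curl there is ≈0.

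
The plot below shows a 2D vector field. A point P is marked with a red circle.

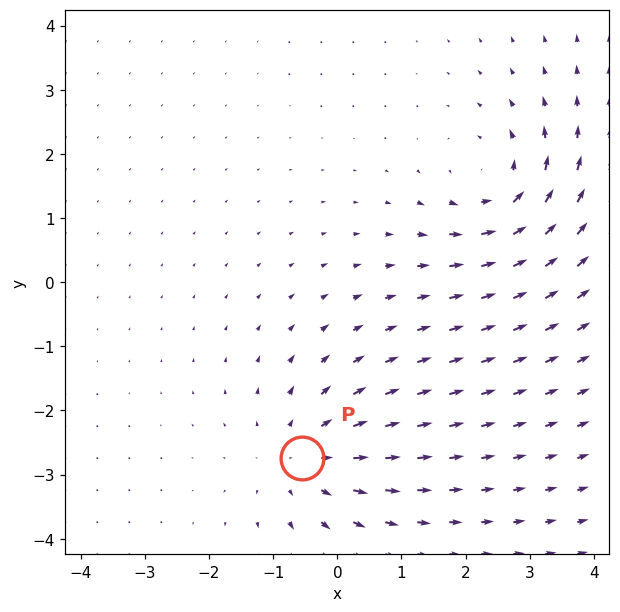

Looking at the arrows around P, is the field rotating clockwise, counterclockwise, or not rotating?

Near P at (-0.6, -2.7) the arrows show no circulation. The curl there is ≈0.

not rotating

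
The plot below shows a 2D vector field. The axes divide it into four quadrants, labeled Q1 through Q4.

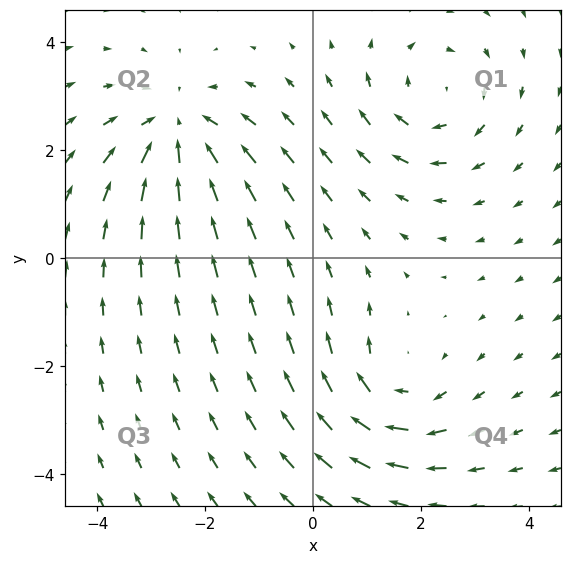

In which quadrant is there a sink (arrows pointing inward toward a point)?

Q2

The sink sits at approximately (-2.5, 2.4), which lies in quadrant Q2. The divergence there is about -5, negative as expected for a sink.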